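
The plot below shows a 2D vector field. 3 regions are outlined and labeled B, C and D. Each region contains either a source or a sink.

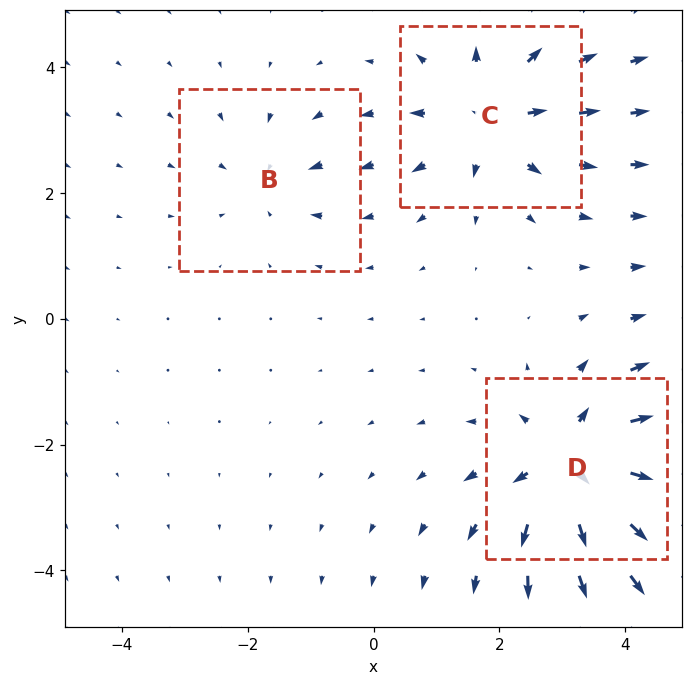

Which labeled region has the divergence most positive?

Divergence at each region's feature centre — B: about -2, C: about +4, D: about +5. Region D is most positive.

D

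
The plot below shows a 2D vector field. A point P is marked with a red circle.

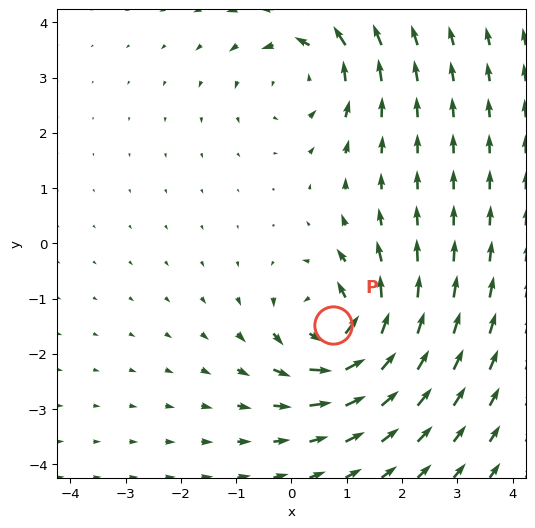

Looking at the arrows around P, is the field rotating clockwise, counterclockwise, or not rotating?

counterclockwise

Near P at (0.8, -1.5) the arrows circulate counterclockwise. The curl (z-component) there is about +6; positive curl means counterclockwise rotation.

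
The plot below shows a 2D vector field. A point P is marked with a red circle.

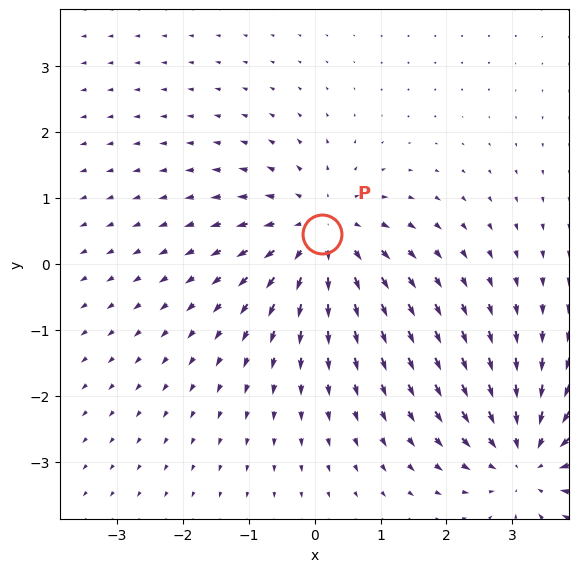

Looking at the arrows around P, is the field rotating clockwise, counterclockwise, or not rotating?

not rotating

Near P at (0.1, 0.5) the arrows show no circulation. The curl there is ≈0.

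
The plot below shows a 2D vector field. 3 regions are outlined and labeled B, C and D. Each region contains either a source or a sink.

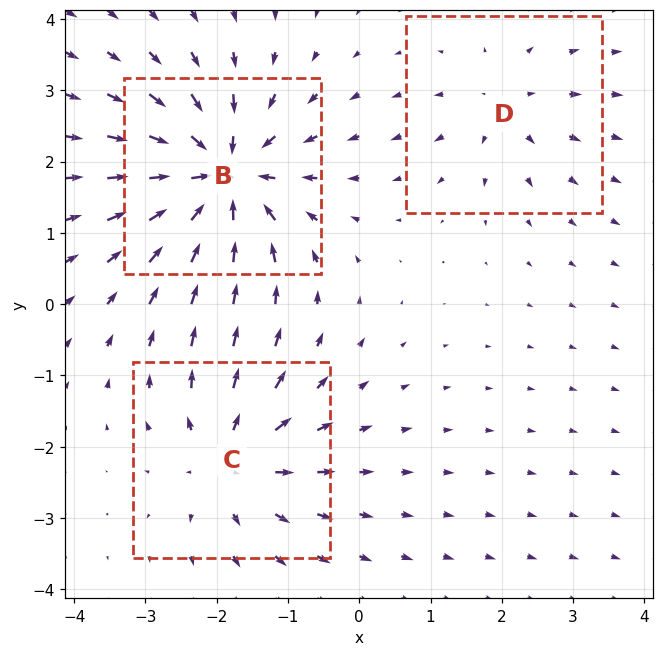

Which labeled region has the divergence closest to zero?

Divergence at each region's feature centre — B: about -6, C: about +4, D: about +3. Region D is closest to zero.

D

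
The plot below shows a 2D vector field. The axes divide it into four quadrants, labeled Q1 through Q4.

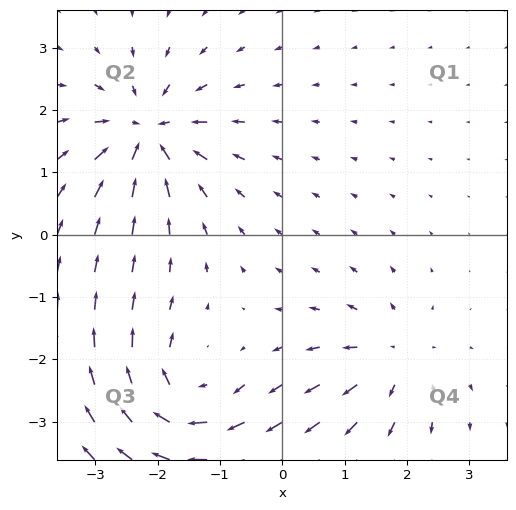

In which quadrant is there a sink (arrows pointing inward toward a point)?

The sink sits at approximately (-2.2, 1.6), which lies in quadrant Q2. The divergence there is about -7, negative as expected for a sink.

Q2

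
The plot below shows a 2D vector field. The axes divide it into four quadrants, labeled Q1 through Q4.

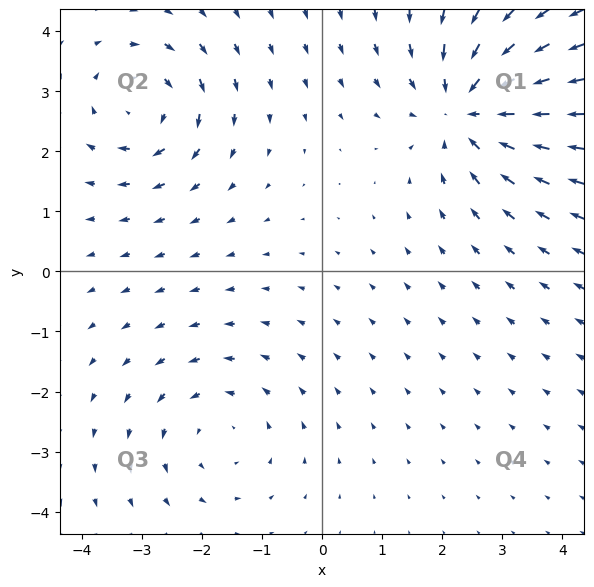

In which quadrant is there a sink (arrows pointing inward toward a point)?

Q1

The sink sits at approximately (2.5, 2.7), which lies in quadrant Q1. The divergence there is about -5, negative as expected for a sink.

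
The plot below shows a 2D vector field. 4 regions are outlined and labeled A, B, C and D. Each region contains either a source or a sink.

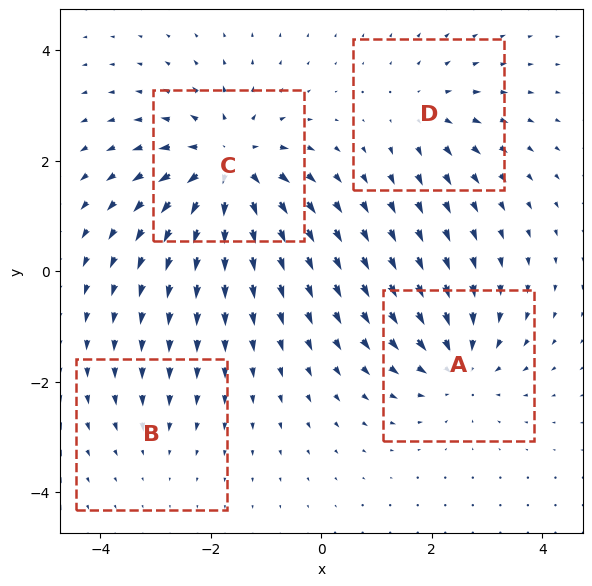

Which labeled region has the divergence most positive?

C

Divergence at each region's feature centre — A: about -5, B: about -2, C: about +7, D: about +3. Region C is most positive.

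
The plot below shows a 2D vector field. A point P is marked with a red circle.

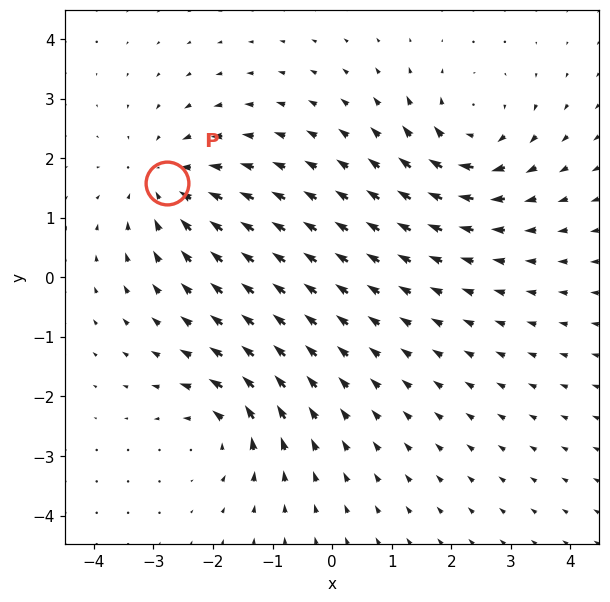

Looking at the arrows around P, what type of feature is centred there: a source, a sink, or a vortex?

At P (-2.8, 1.6) the arrows converge inward. Divergence about -4, curl ≈0 — negative divergence with near-zero curl is a sink.

sink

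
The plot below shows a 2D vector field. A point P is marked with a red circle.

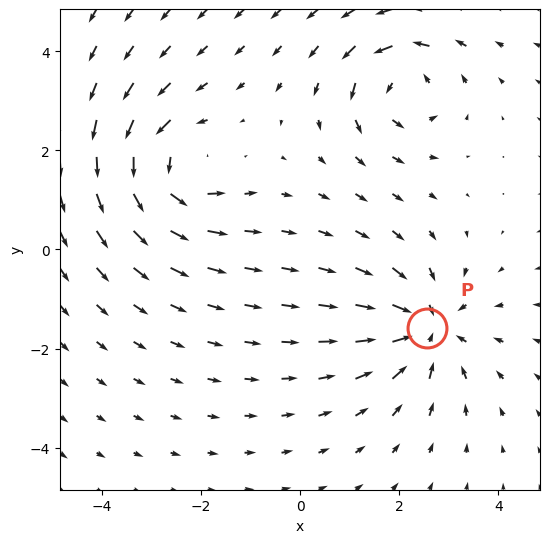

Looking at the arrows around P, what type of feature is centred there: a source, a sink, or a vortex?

sink

At P (2.6, -1.6) the arrows converge inward. Divergence about -5, curl ≈0 — negative divergence with near-zero curl is a sink.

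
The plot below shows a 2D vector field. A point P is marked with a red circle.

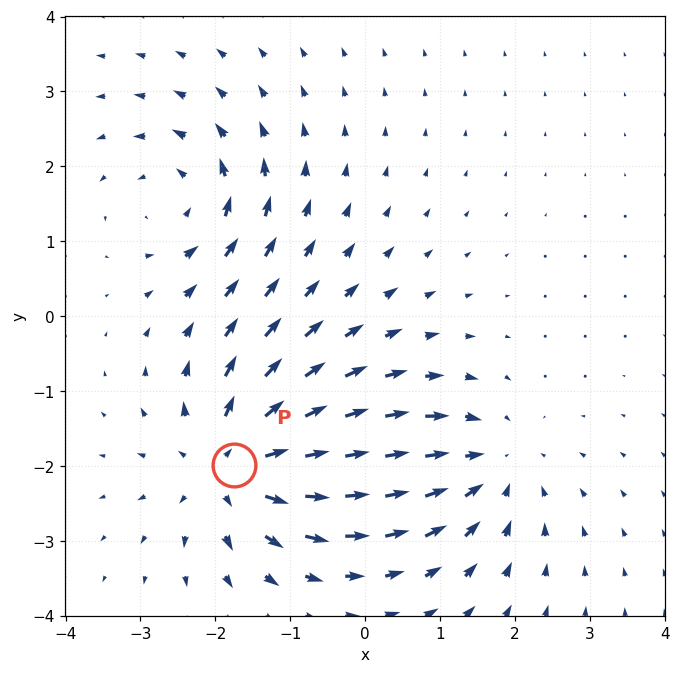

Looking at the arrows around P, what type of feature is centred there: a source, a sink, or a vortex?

At P (-1.8, -2.0) the arrows spread outward. Divergence about +6, curl ≈0 — positive divergence with near-zero curl is a source.

source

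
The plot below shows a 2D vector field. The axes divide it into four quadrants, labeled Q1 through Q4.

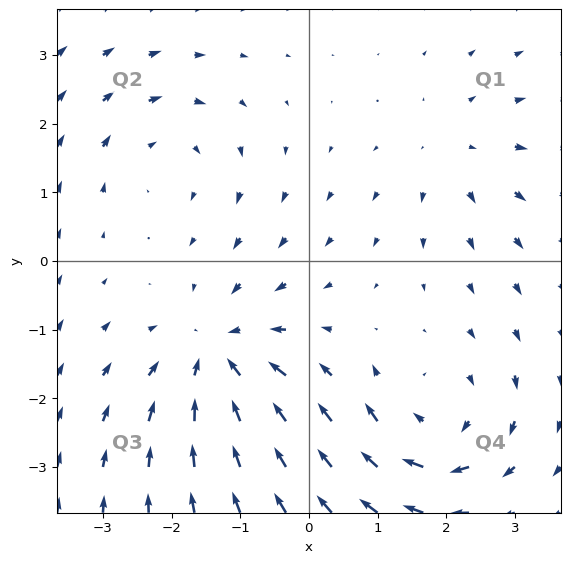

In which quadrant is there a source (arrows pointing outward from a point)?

Q1

The source sits at approximately (2.1, 1.6), which lies in quadrant Q1. The divergence there is about +2, positive as expected for a source.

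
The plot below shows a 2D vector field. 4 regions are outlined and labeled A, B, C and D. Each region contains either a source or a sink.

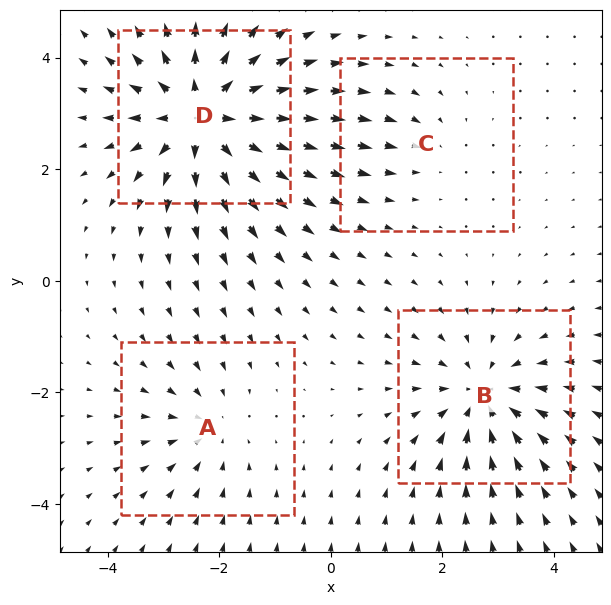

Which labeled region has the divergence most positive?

Divergence at each region's feature centre — A: about -3, B: about -5, C: about -2, D: about +7. Region D is most positive.

D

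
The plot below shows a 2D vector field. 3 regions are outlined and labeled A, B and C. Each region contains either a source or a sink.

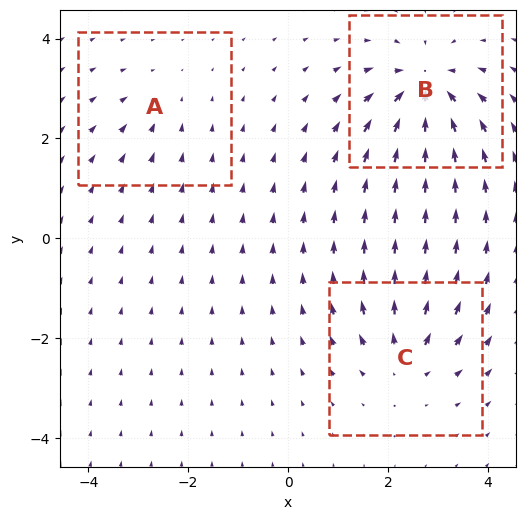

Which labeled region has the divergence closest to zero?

Divergence at each region's feature centre — A: about -2, B: about -6, C: about +4. Region A is closest to zero.

A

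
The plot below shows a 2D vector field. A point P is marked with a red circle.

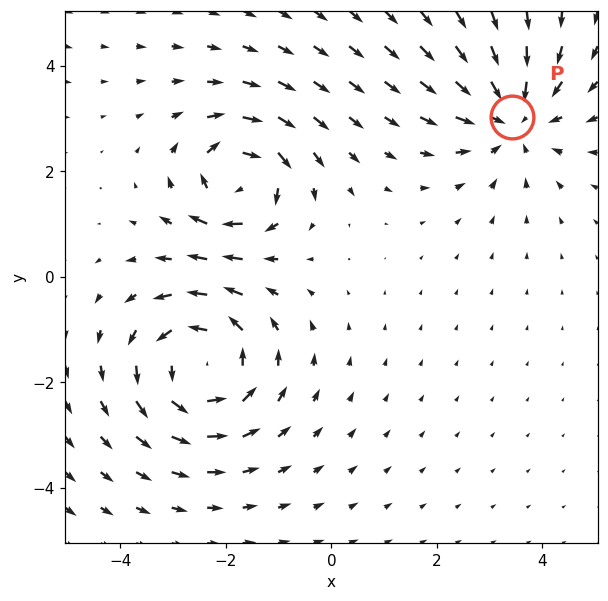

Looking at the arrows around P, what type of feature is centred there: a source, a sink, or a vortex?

At P (3.4, 3.0) the arrows converge inward. Divergence about -4, curl ≈0 — negative divergence with near-zero curl is a sink.

sink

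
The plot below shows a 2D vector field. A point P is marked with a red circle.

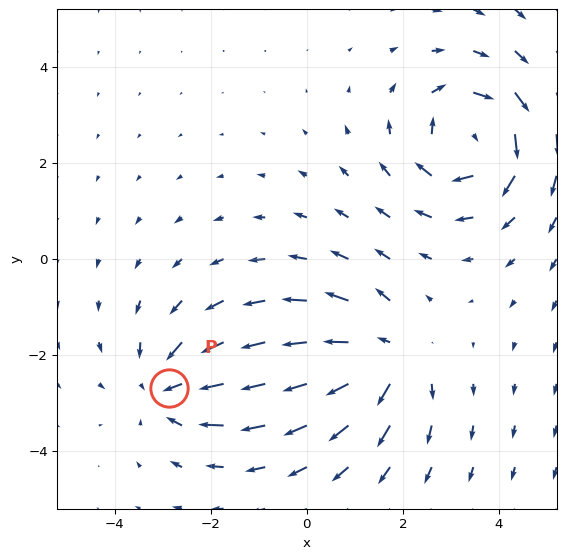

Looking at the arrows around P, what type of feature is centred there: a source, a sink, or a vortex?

sink

At P (-2.9, -2.7) the arrows converge inward. Divergence about -3, curl ≈0 — negative divergence with near-zero curl is a sink.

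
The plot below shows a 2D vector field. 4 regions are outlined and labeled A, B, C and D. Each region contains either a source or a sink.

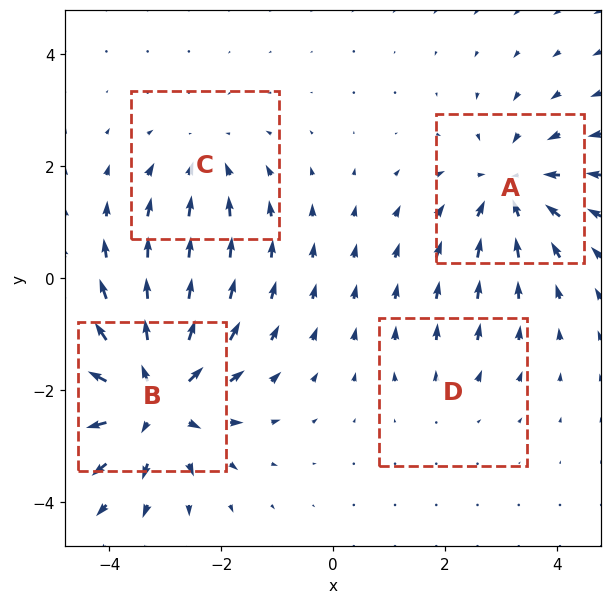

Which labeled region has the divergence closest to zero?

Divergence at each region's feature centre — A: about -5, B: about +7, C: about -3, D: about +2. Region D is closest to zero.

D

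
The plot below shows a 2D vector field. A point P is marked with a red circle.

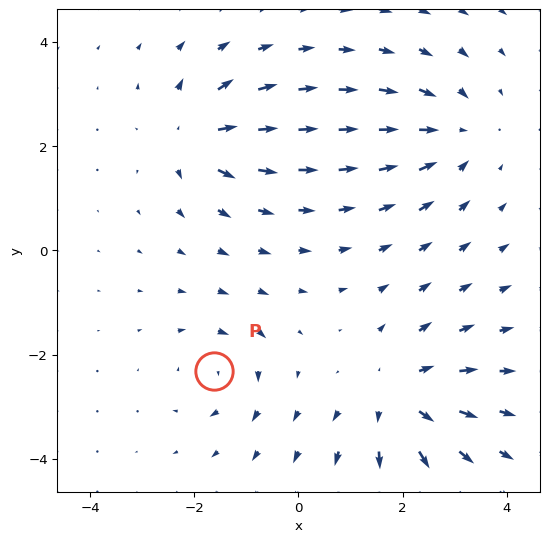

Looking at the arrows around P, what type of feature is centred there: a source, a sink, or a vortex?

At P (-1.6, -2.3) the arrows circulate clockwise. Divergence ≈0, curl about -4 — near-zero divergence with nonzero curl is a vortex.

vortex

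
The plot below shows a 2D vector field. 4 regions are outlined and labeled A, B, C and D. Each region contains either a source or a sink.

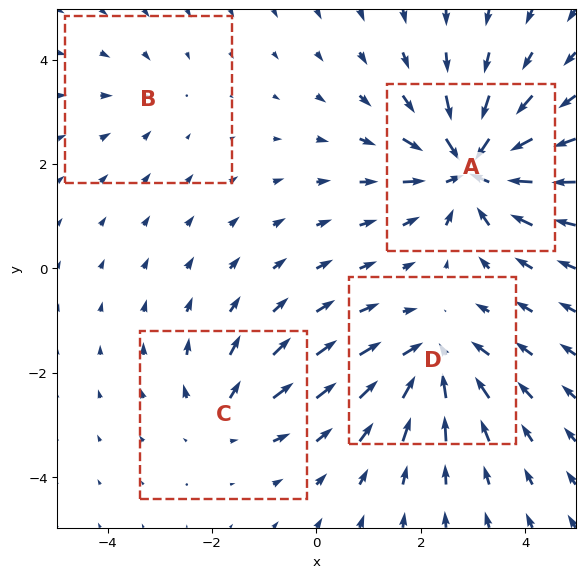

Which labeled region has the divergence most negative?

Divergence at each region's feature centre — A: about -8, B: about -2, C: about +4, D: about -5. Region A is most negative.

A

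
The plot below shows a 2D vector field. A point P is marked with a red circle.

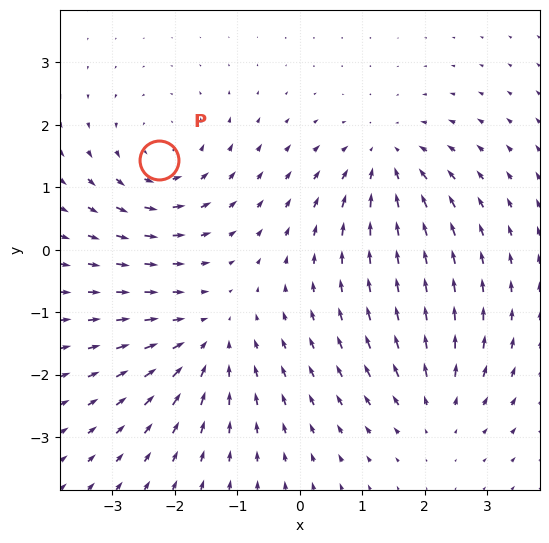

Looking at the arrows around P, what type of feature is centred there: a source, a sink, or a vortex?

vortex

At P (-2.2, 1.4) the arrows circulate counterclockwise. Divergence ≈0, curl about +4 — near-zero divergence with nonzero curl is a vortex.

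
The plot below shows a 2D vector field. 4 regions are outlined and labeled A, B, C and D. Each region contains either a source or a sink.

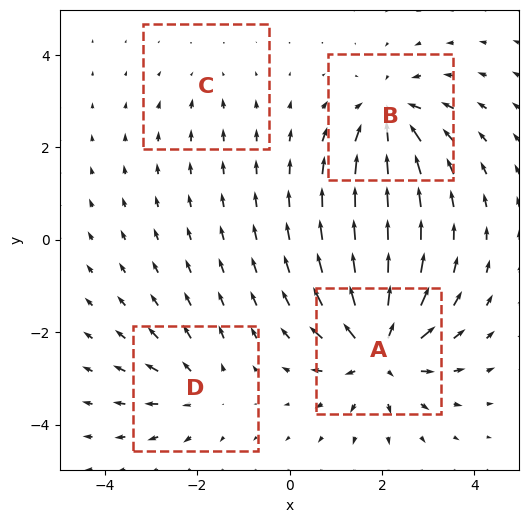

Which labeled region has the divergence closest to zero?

C

Divergence at each region's feature centre — A: about +8, B: about -6, C: about -2, D: about +4. Region C is closest to zero.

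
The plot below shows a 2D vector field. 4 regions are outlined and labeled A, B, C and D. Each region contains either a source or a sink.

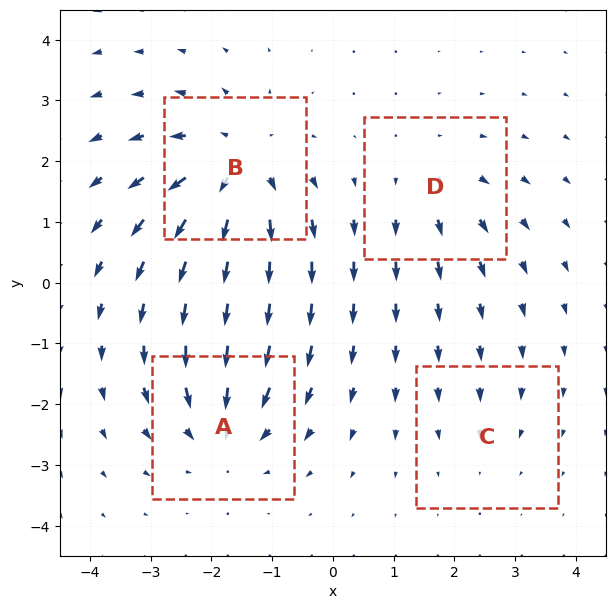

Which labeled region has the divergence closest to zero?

C

Divergence at each region's feature centre — A: about -5, B: about +7, C: about -2, D: about +3. Region C is closest to zero.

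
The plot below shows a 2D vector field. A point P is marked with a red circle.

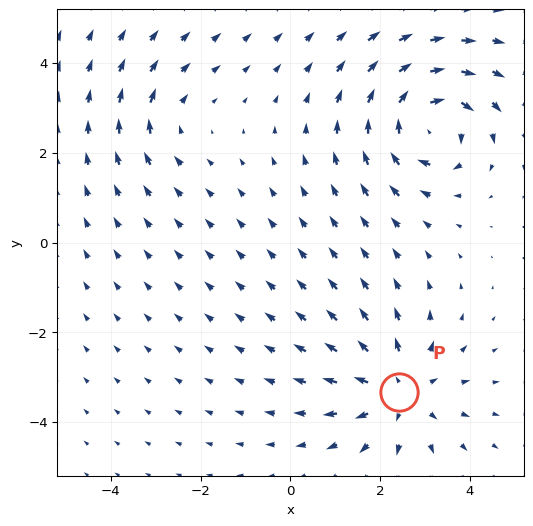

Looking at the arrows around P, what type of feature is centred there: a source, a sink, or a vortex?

source

At P (2.4, -3.3) the arrows spread outward. Divergence about +4, curl ≈0 — positive divergence with near-zero curl is a source.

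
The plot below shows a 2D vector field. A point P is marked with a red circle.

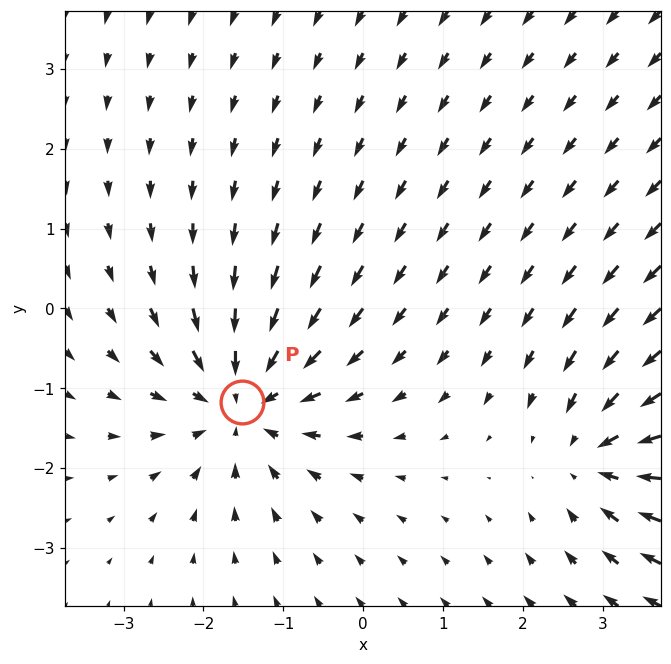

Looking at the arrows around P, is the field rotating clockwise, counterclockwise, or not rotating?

Near P at (-1.5, -1.2) the arrows show no circulation. The curl there is ≈0.

not rotating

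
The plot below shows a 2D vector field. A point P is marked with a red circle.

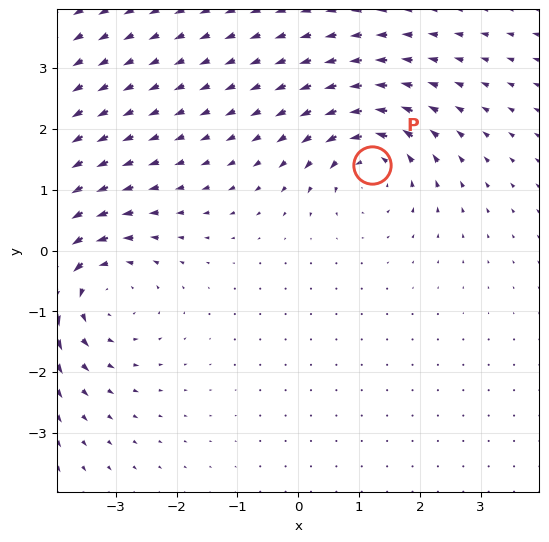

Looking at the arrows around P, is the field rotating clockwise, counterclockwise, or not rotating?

counterclockwise

Near P at (1.2, 1.4) the arrows circulate counterclockwise. The curl (z-component) there is about +4; positive curl means counterclockwise rotation.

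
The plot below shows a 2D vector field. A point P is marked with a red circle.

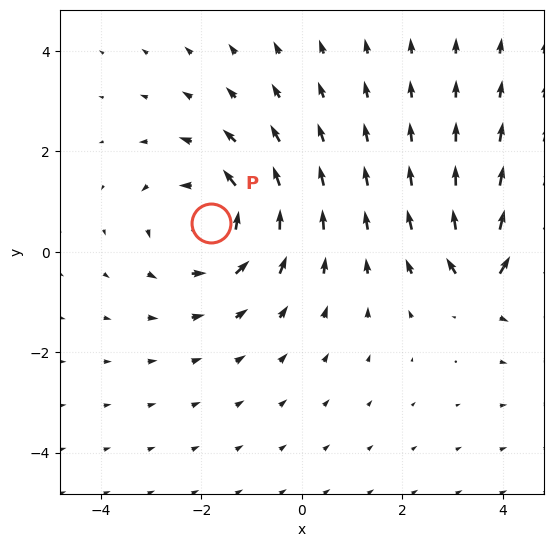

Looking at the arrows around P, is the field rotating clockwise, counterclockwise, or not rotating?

counterclockwise

Near P at (-1.8, 0.6) the arrows circulate counterclockwise. The curl (z-component) there is about +4; positive curl means counterclockwise rotation.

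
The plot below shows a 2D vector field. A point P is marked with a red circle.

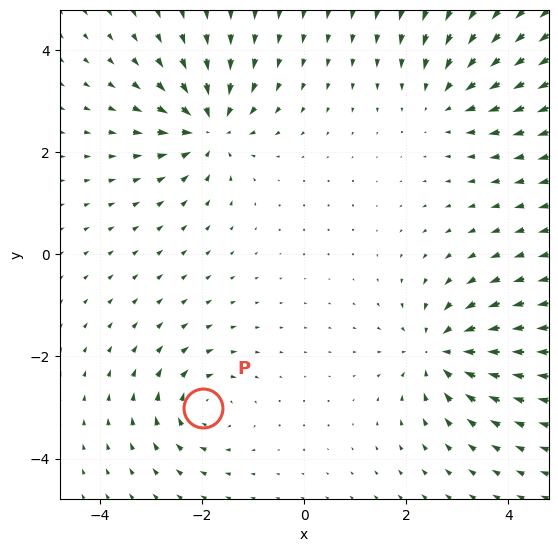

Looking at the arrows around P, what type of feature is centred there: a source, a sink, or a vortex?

vortex

At P (-2.0, -3.0) the arrows circulate clockwise. Divergence ≈0, curl about -5 — near-zero divergence with nonzero curl is a vortex.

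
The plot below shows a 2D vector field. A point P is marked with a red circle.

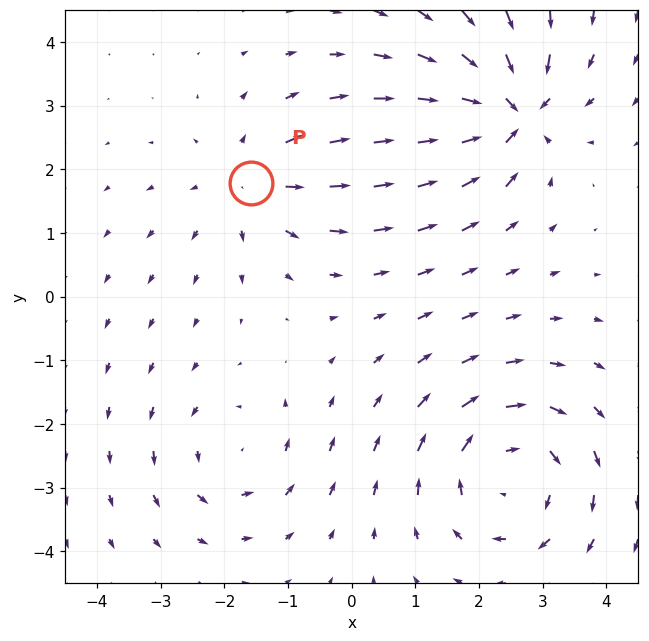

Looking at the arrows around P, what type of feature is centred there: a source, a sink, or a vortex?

source

At P (-1.6, 1.8) the arrows spread outward. Divergence about +3, curl ≈0 — positive divergence with near-zero curl is a source.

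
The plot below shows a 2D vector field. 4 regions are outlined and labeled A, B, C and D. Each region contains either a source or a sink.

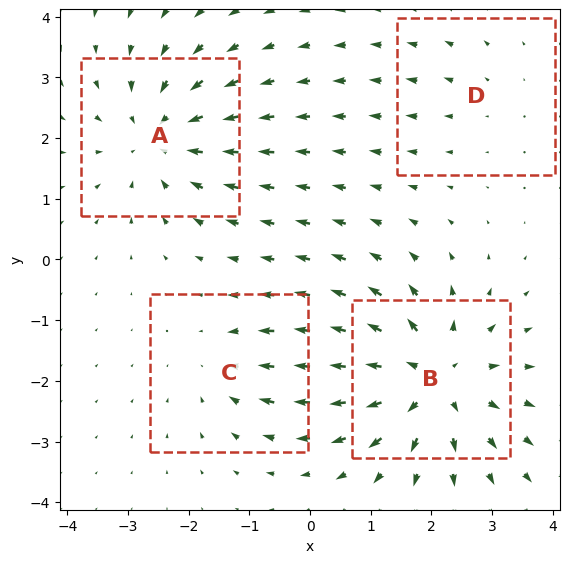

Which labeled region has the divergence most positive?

Divergence at each region's feature centre — A: about -5, B: about +6, C: about -3, D: about +2. Region B is most positive.

B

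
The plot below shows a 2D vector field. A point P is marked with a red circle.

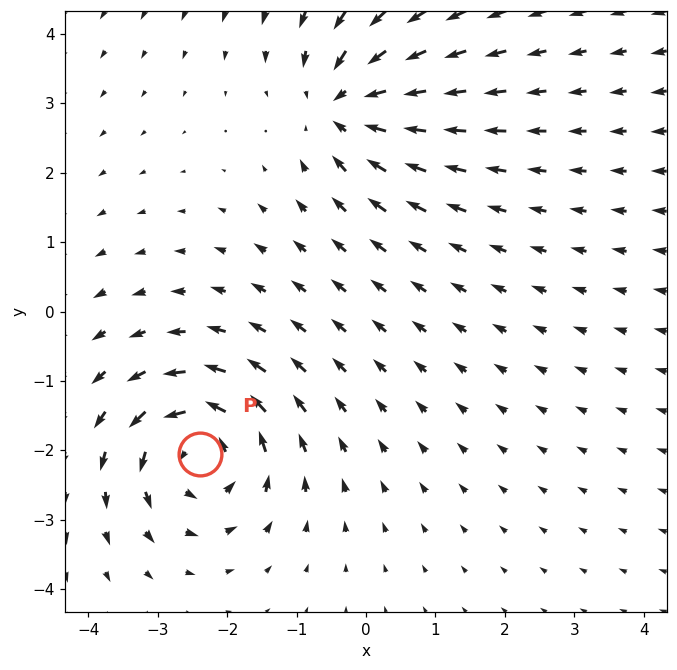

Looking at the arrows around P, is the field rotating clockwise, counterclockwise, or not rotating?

Near P at (-2.4, -2.1) the arrows circulate counterclockwise. The curl (z-component) there is about +4; positive curl means counterclockwise rotation.

counterclockwise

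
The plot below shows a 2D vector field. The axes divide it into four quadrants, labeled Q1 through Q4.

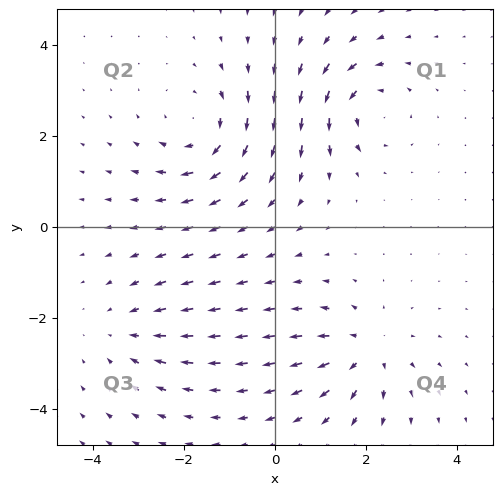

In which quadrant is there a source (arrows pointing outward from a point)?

The source sits at approximately (2.0, -2.7), which lies in quadrant Q4. The divergence there is about +3, positive as expected for a source.

Q4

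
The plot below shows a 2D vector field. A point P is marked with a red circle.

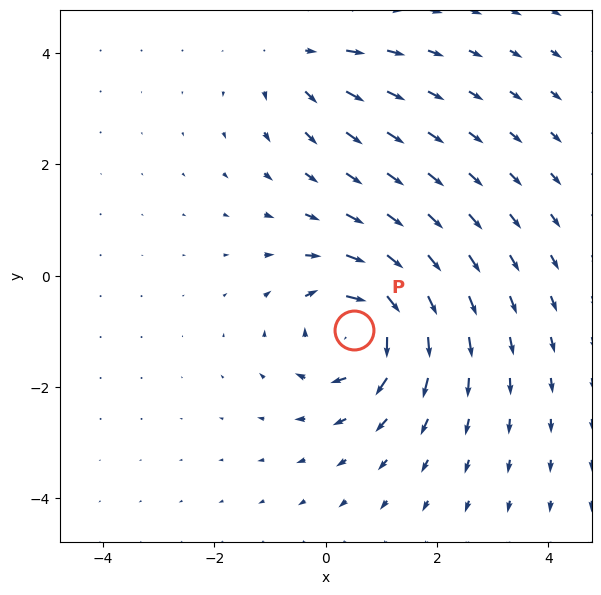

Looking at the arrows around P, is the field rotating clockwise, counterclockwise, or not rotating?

clockwise

Near P at (0.5, -1.0) the arrows circulate clockwise. The curl (z-component) there is about -5; negative curl means clockwise rotation.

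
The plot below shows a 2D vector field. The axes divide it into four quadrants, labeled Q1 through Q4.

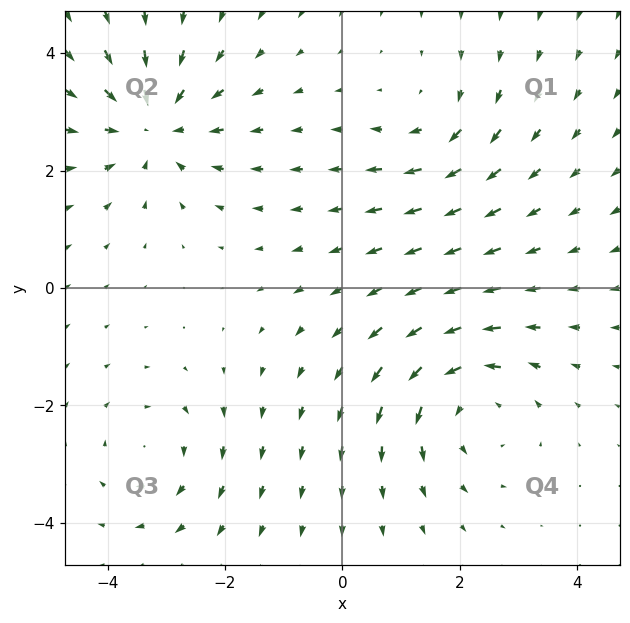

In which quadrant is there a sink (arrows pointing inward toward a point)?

Q2

The sink sits at approximately (-3.2, 2.8), which lies in quadrant Q2. The divergence there is about -5, negative as expected for a sink.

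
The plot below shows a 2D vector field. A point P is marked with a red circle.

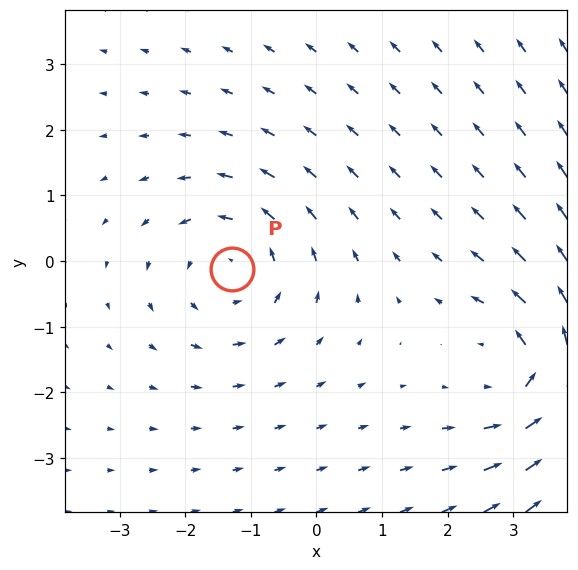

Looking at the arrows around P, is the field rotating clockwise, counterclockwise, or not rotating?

counterclockwise

Near P at (-1.3, -0.1) the arrows circulate counterclockwise. The curl (z-component) there is about +3; positive curl means counterclockwise rotation.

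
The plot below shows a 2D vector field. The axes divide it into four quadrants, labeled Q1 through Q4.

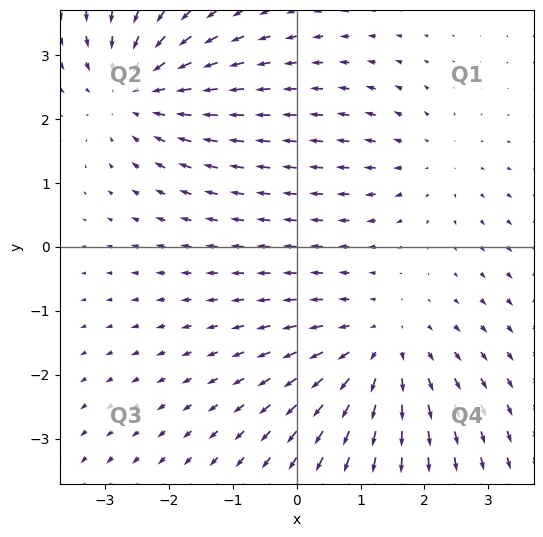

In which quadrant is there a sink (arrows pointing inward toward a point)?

Q2

The sink sits at approximately (-2.5, 2.5), which lies in quadrant Q2. The divergence there is about -4, negative as expected for a sink.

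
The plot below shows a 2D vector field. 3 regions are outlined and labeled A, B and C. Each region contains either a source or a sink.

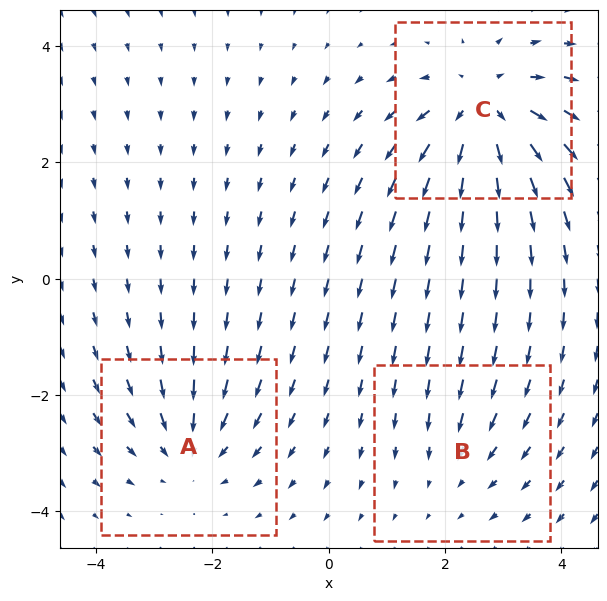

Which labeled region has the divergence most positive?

C

Divergence at each region's feature centre — A: about -3, B: about -2, C: about +5. Region C is most positive.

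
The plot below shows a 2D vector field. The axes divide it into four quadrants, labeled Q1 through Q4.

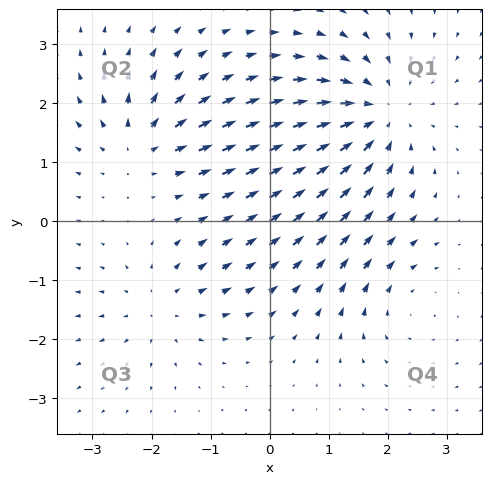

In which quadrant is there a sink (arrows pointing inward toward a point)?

The sink sits at approximately (1.8, 1.8), which lies in quadrant Q1. The divergence there is about -5, negative as expected for a sink.

Q1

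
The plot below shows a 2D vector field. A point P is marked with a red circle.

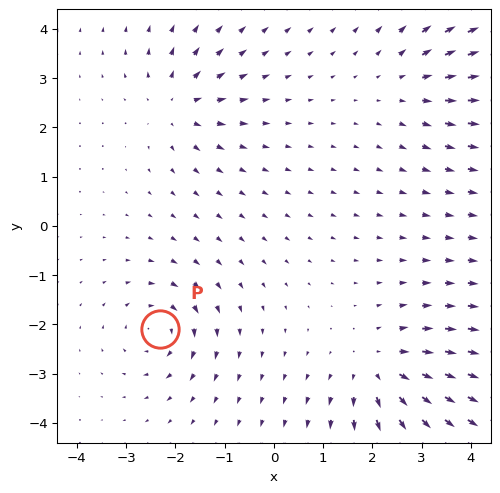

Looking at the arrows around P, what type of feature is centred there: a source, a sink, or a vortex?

At P (-2.3, -2.1) the arrows circulate clockwise. Divergence ≈0, curl about -4 — near-zero divergence with nonzero curl is a vortex.

vortex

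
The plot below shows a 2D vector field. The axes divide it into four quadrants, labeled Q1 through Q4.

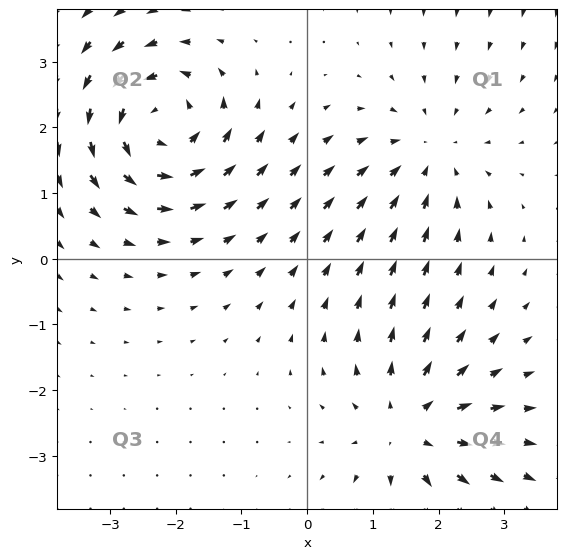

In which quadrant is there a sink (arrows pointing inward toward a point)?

Q1

The sink sits at approximately (1.9, 1.6), which lies in quadrant Q1. The divergence there is about -3, negative as expected for a sink.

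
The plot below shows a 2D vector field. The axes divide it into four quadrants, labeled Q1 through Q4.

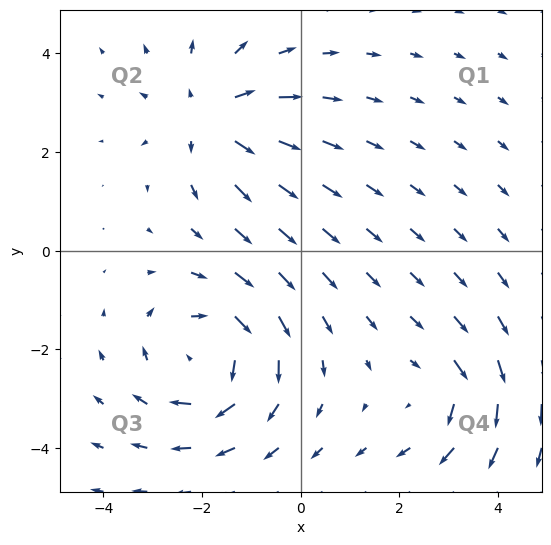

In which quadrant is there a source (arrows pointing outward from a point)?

The source sits at approximately (-1.8, 2.7), which lies in quadrant Q2. The divergence there is about +4, positive as expected for a source.

Q2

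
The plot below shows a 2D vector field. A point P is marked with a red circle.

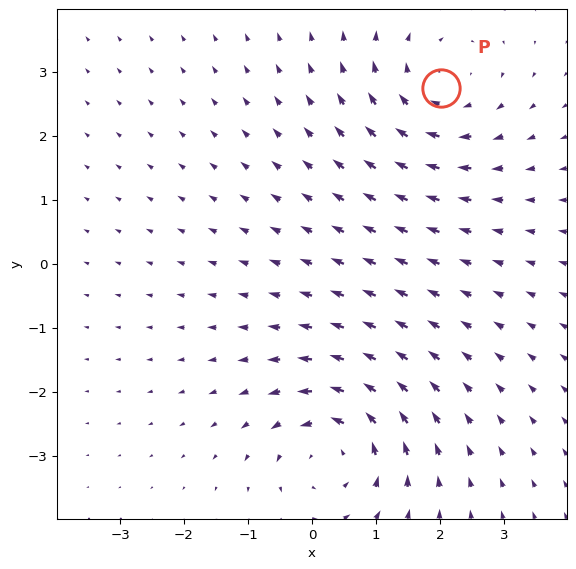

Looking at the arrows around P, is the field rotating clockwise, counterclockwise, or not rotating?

Near P at (2.0, 2.7) the arrows circulate clockwise. The curl (z-component) there is about -4; negative curl means clockwise rotation.

clockwise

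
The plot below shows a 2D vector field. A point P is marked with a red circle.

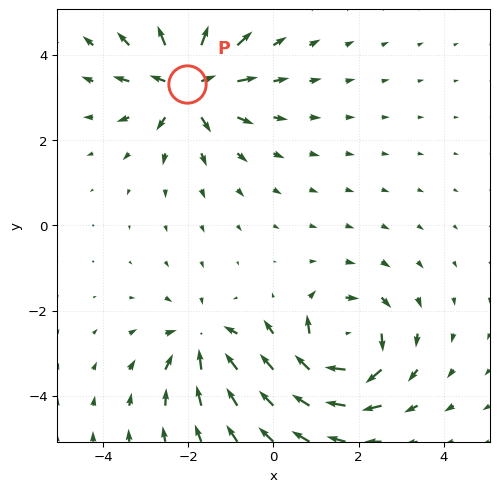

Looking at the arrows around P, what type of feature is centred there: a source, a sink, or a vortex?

source

At P (-2.0, 3.3) the arrows spread outward. Divergence about +6, curl ≈0 — positive divergence with near-zero curl is a source.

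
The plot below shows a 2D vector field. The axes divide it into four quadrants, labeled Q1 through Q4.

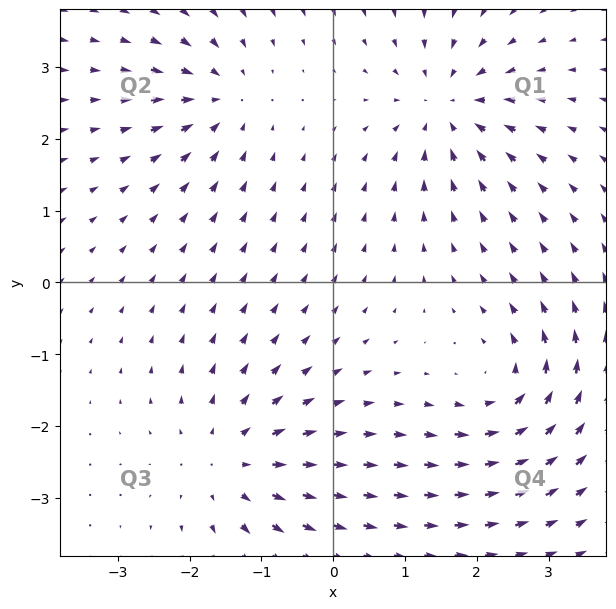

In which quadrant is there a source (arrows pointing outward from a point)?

The source sits at approximately (-1.4, -2.5), which lies in quadrant Q3. The divergence there is about +4, positive as expected for a source.

Q3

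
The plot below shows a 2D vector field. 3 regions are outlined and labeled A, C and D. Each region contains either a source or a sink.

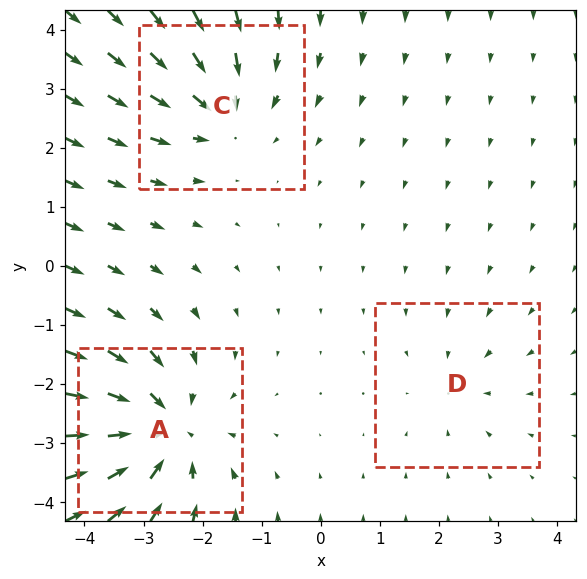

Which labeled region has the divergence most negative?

Divergence at each region's feature centre — A: about -5, C: about -3, D: about -2. Region A is most negative.

A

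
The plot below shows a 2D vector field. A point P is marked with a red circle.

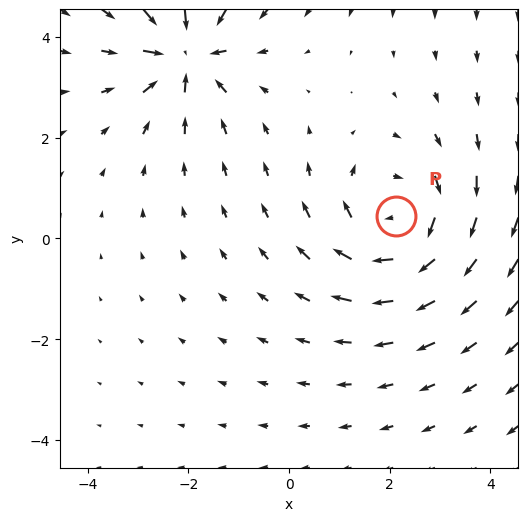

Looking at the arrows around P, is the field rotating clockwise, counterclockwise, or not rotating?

clockwise

Near P at (2.1, 0.4) the arrows circulate clockwise. The curl (z-component) there is about -3; negative curl means clockwise rotation.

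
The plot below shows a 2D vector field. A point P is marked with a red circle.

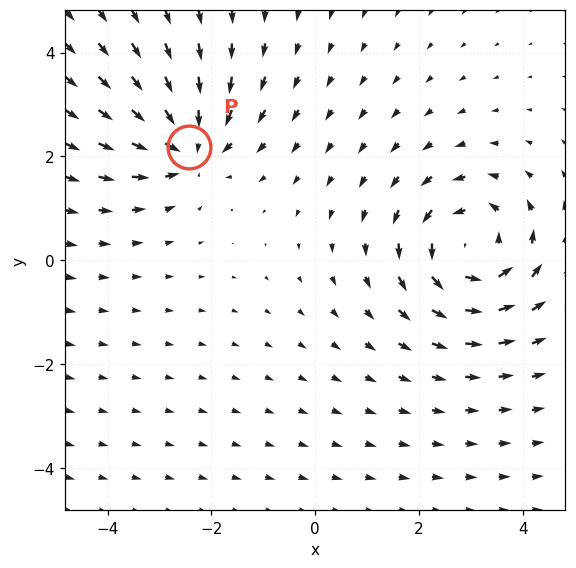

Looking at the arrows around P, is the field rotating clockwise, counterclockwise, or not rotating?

not rotating

Near P at (-2.4, 2.2) the arrows show no circulation. The curl there is ≈0.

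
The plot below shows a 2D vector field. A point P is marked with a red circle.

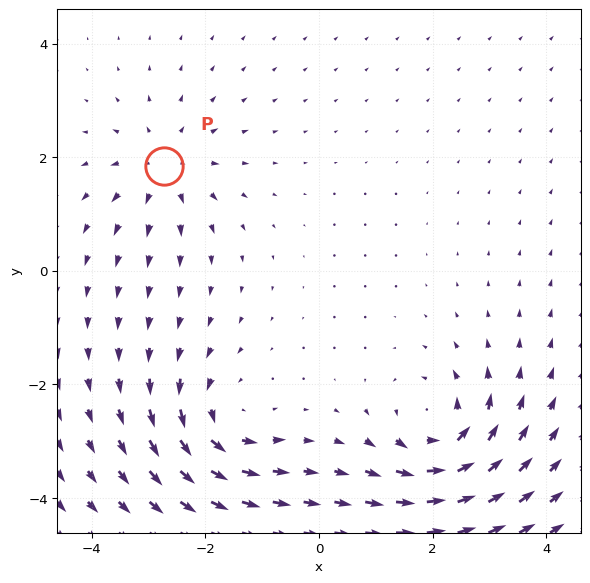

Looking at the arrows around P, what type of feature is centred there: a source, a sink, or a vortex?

source

At P (-2.7, 1.8) the arrows spread outward. Divergence about +3, curl ≈0 — positive divergence with near-zero curl is a source.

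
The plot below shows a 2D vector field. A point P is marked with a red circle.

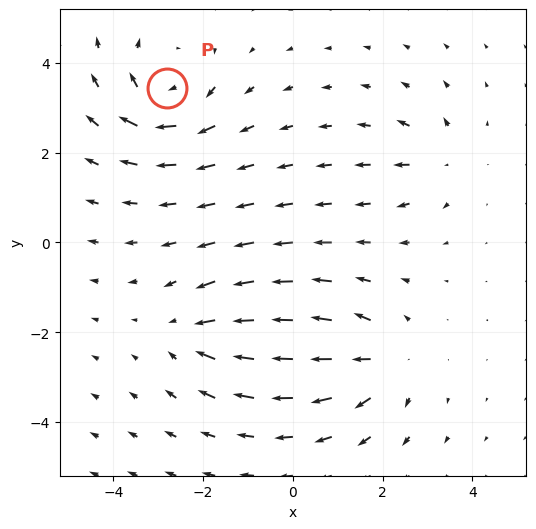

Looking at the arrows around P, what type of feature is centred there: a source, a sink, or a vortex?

vortex

At P (-2.8, 3.4) the arrows circulate clockwise. Divergence ≈0, curl about -6 — near-zero divergence with nonzero curl is a vortex.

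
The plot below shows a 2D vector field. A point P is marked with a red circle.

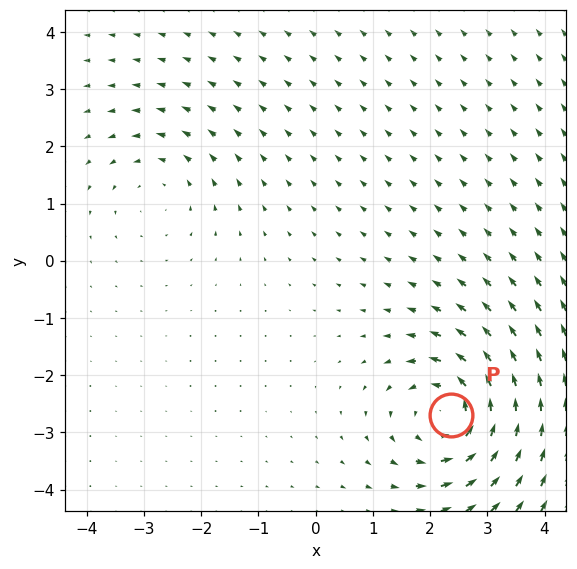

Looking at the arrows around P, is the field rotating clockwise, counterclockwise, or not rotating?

counterclockwise

Near P at (2.4, -2.7) the arrows circulate counterclockwise. The curl (z-component) there is about +6; positive curl means counterclockwise rotation.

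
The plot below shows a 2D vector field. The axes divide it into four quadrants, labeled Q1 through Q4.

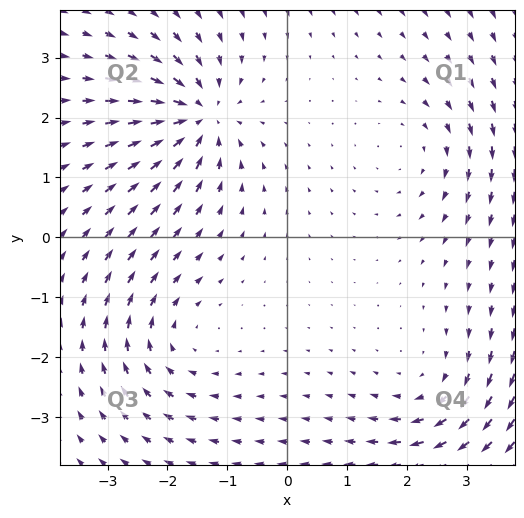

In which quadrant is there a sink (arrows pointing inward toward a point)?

The sink sits at approximately (-1.5, 2.0), which lies in quadrant Q2. The divergence there is about -7, negative as expected for a sink.

Q2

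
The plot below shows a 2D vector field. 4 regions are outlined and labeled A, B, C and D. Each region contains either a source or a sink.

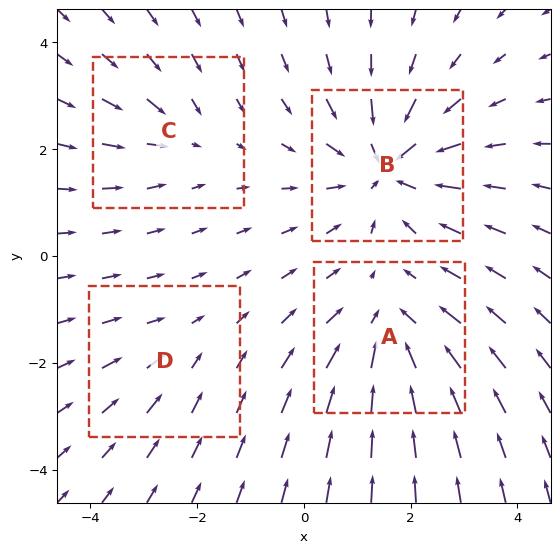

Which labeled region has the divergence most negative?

B

Divergence at each region's feature centre — A: about -5, B: about -7, C: about -3, D: about -2. Region B is most negative.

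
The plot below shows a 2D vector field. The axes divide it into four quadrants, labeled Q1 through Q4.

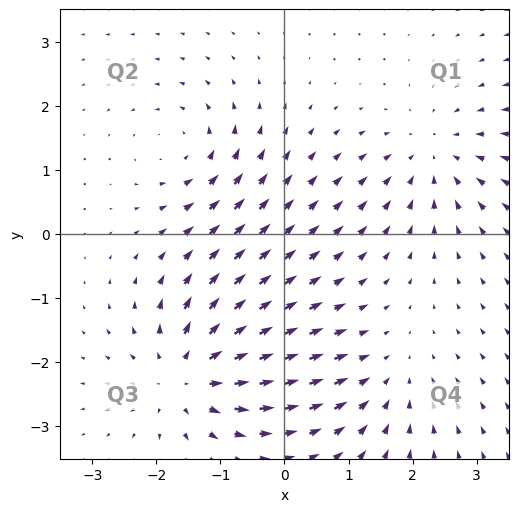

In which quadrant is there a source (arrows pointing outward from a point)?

Q3

The source sits at approximately (-1.5, -2.2), which lies in quadrant Q3. The divergence there is about +6, positive as expected for a source.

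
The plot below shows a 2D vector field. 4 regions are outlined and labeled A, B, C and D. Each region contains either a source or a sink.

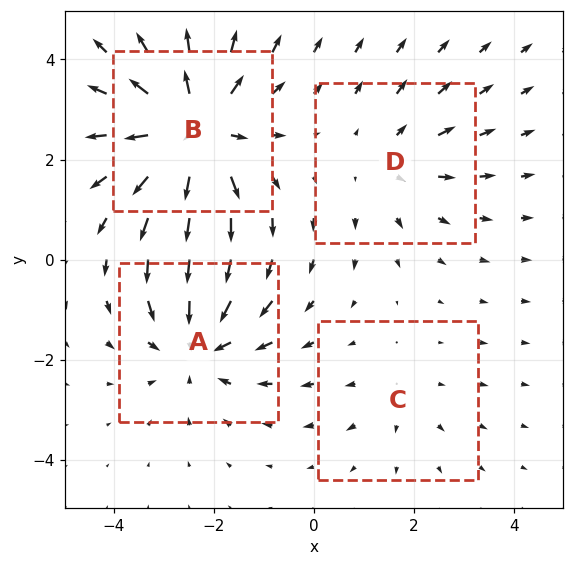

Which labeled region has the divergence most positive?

B

Divergence at each region's feature centre — A: about -4, B: about +6, C: about +2, D: about +3. Region B is most positive.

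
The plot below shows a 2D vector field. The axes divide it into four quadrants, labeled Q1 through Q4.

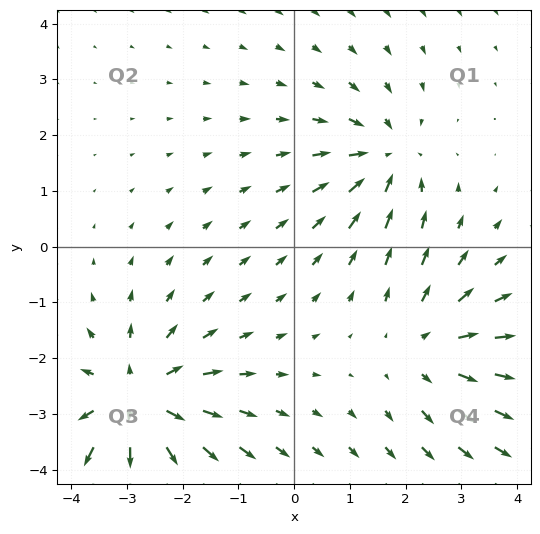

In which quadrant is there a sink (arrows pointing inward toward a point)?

The sink sits at approximately (1.6, 1.6), which lies in quadrant Q1. The divergence there is about -4, negative as expected for a sink.

Q1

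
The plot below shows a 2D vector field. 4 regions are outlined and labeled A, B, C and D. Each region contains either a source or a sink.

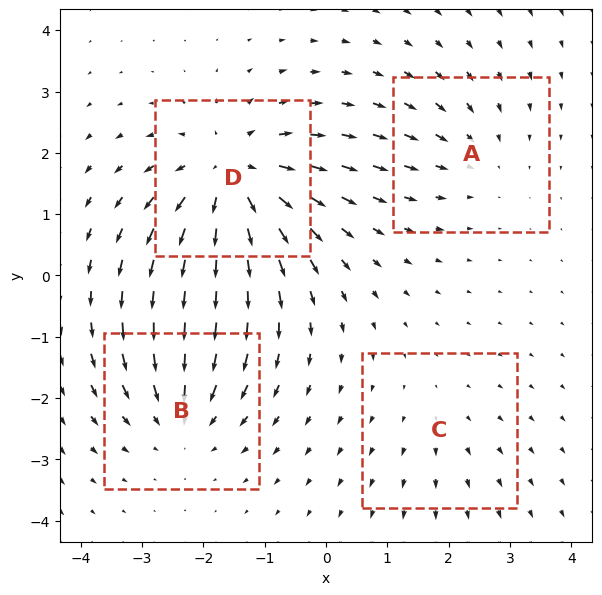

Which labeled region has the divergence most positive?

Divergence at each region's feature centre — A: about -3, B: about -4, C: about +2, D: about +6. Region D is most positive.

D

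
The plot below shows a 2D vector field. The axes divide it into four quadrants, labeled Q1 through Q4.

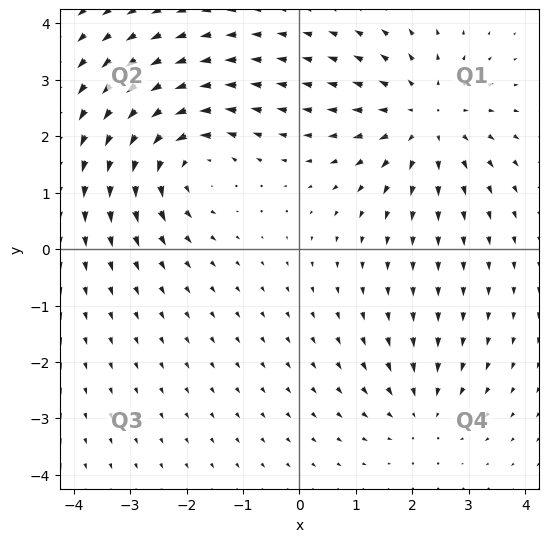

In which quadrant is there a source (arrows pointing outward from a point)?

Q1

The source sits at approximately (2.2, 2.3), which lies in quadrant Q1. The divergence there is about +4, positive as expected for a source.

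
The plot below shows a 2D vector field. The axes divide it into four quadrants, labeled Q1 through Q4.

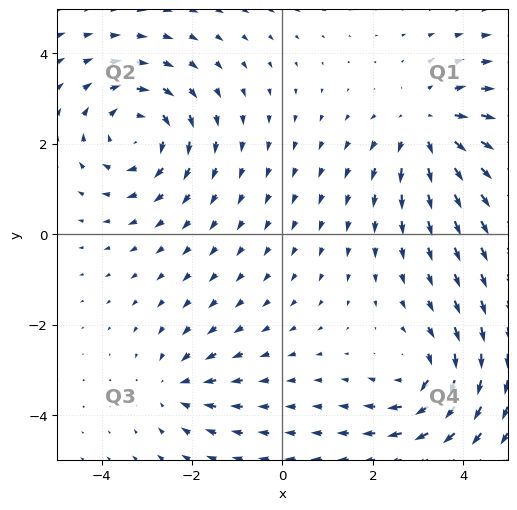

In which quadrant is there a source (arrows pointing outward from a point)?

The source sits at approximately (3.2, 2.4), which lies in quadrant Q1. The divergence there is about +4, positive as expected for a source.

Q1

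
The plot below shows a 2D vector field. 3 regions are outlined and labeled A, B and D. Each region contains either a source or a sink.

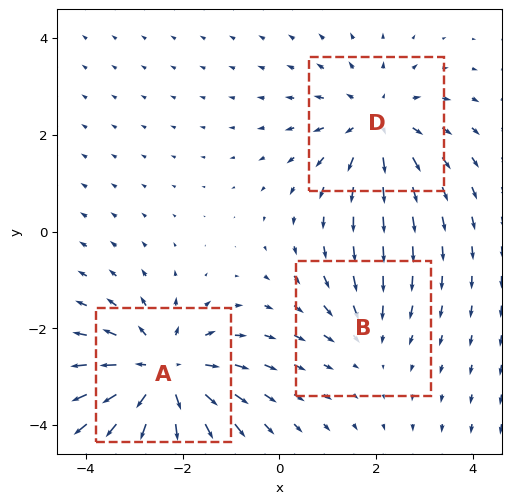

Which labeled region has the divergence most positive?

A

Divergence at each region's feature centre — A: about +4, B: about -2, D: about +3. Region A is most positive.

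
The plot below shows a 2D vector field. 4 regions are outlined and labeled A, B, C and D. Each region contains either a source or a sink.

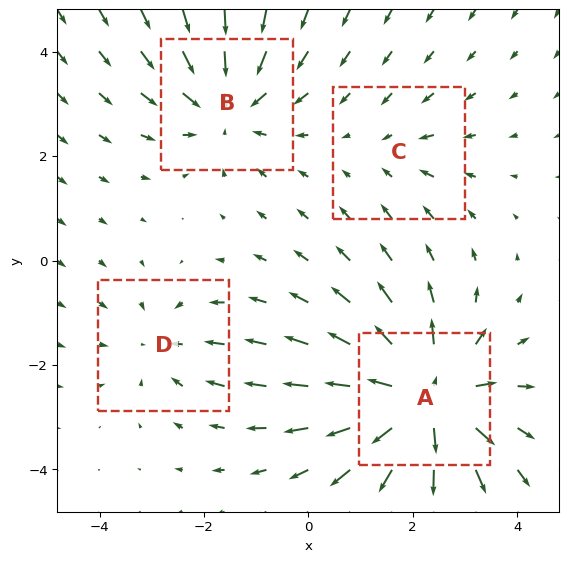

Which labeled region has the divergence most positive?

Divergence at each region's feature centre — A: about +7, B: about -4, C: about -2, D: about -3. Region A is most positive.

A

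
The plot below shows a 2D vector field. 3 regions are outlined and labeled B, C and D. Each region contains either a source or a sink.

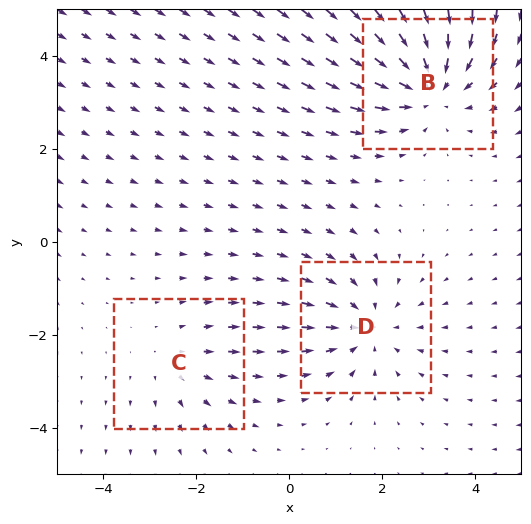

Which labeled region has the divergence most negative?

Divergence at each region's feature centre — B: about -4, C: about +2, D: about -3. Region B is most negative.

B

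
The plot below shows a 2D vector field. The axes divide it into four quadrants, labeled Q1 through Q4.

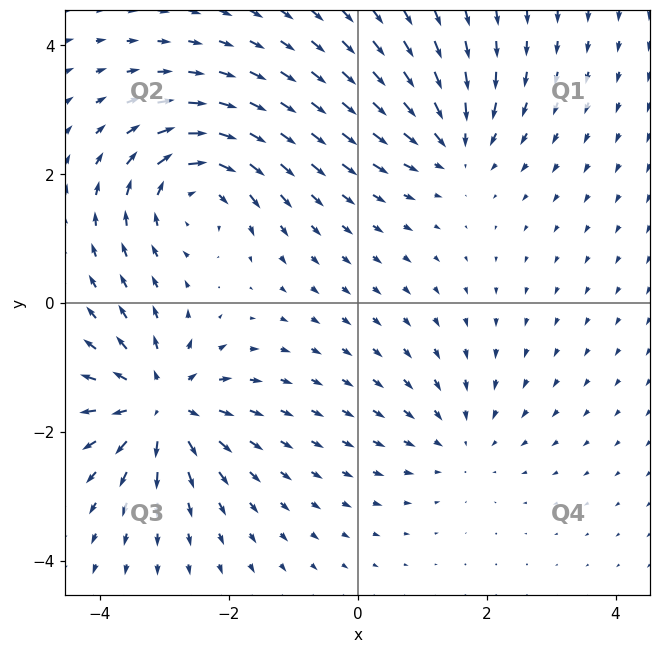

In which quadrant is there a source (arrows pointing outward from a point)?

Q3

The source sits at approximately (-3.0, -1.6), which lies in quadrant Q3. The divergence there is about +5, positive as expected for a source.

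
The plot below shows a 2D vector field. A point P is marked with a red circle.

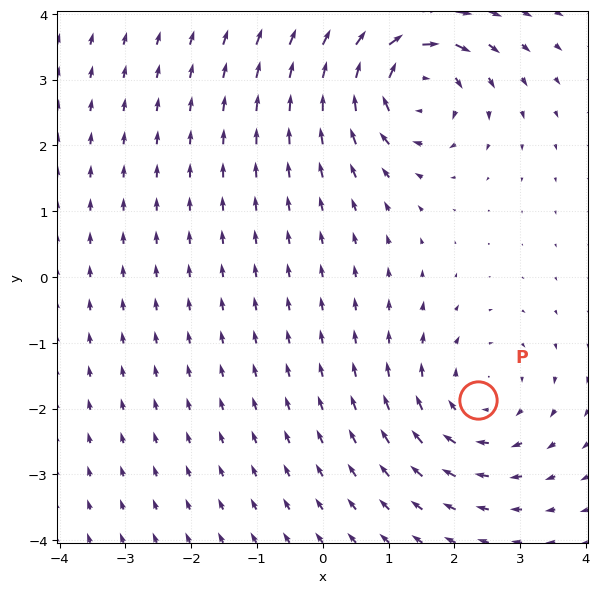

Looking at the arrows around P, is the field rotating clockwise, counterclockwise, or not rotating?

clockwise

Near P at (2.4, -1.9) the arrows circulate clockwise. The curl (z-component) there is about -2; negative curl means clockwise rotation.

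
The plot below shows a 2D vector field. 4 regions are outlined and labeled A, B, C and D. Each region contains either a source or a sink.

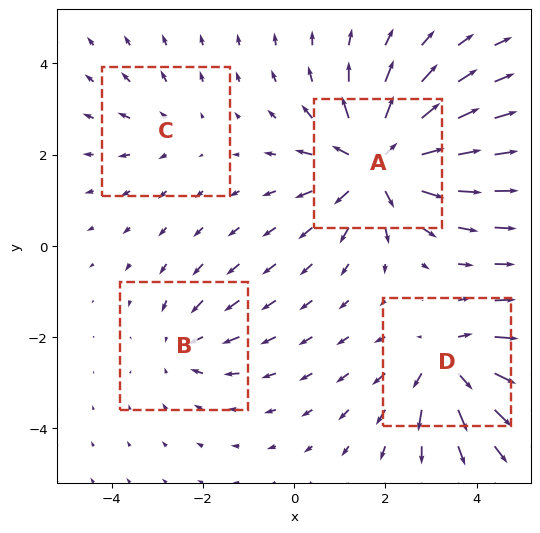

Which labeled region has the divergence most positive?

Divergence at each region's feature centre — A: about +7, B: about -3, C: about +2, D: about +5. Region A is most positive.

A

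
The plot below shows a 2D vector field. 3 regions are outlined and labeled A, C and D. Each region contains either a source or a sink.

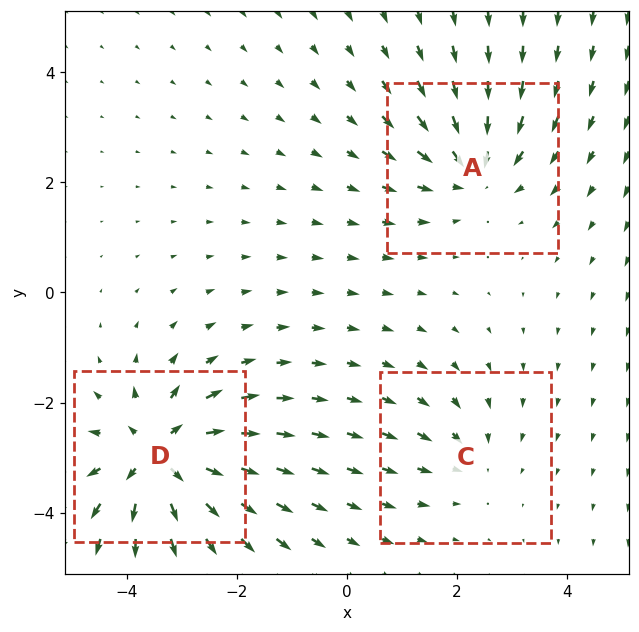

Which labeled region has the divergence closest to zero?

Divergence at each region's feature centre — A: about -4, C: about -2, D: about +6. Region C is closest to zero.

C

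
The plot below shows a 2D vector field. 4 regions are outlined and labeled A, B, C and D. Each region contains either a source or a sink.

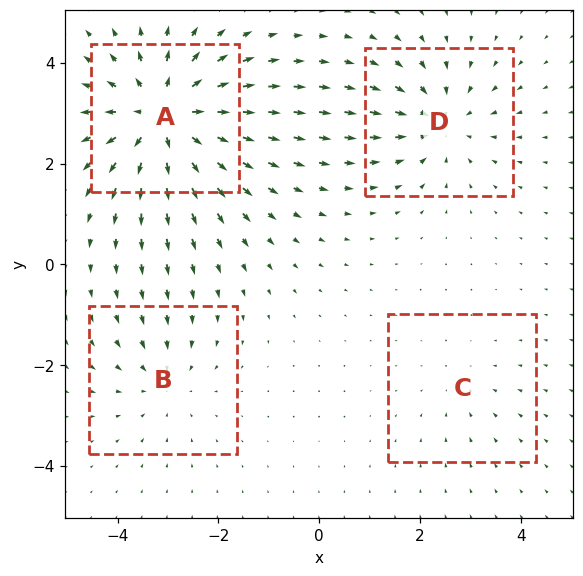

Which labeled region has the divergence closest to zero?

Divergence at each region's feature centre — A: about +7, B: about -3, C: about -2, D: about -4. Region C is closest to zero.

C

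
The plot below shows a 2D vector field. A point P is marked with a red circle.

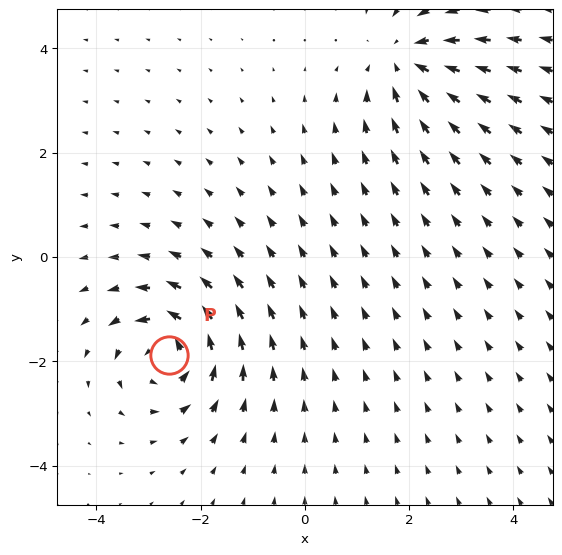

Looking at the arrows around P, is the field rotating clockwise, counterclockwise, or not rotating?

Near P at (-2.6, -1.9) the arrows circulate counterclockwise. The curl (z-component) there is about +5; positive curl means counterclockwise rotation.

counterclockwise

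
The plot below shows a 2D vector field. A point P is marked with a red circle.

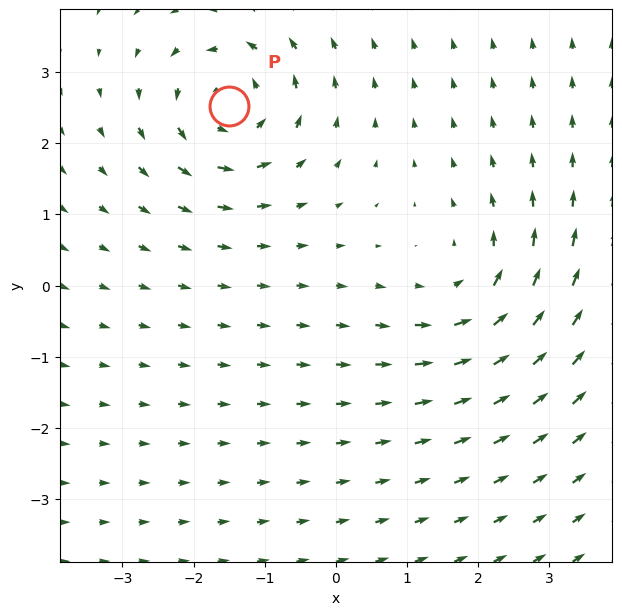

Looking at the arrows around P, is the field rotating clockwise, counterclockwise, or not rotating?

Near P at (-1.5, 2.5) the arrows circulate counterclockwise. The curl (z-component) there is about +6; positive curl means counterclockwise rotation.

counterclockwise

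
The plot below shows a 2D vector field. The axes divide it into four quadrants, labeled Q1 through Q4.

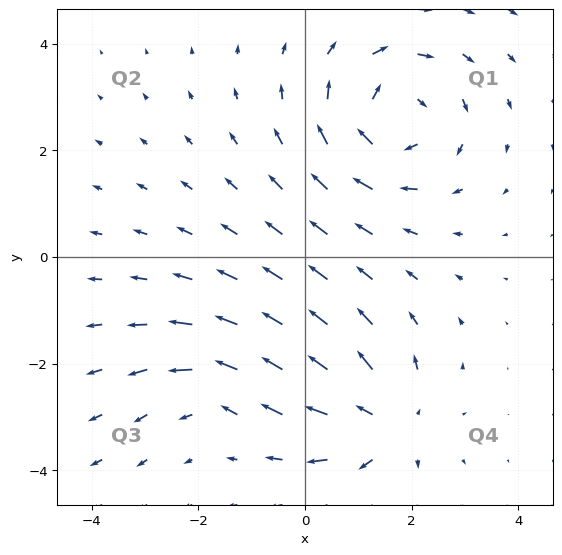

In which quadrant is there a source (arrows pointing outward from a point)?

Q4

The source sits at approximately (1.5, -3.1), which lies in quadrant Q4. The divergence there is about +4, positive as expected for a source.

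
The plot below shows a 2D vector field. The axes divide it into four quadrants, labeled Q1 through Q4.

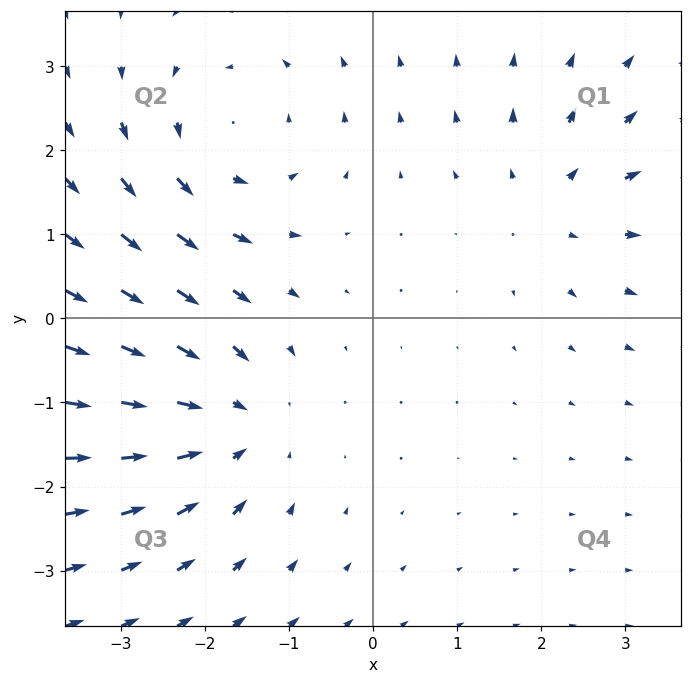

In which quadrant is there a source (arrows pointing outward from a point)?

Q1

The source sits at approximately (2.2, 1.4), which lies in quadrant Q1. The divergence there is about +3, positive as expected for a source.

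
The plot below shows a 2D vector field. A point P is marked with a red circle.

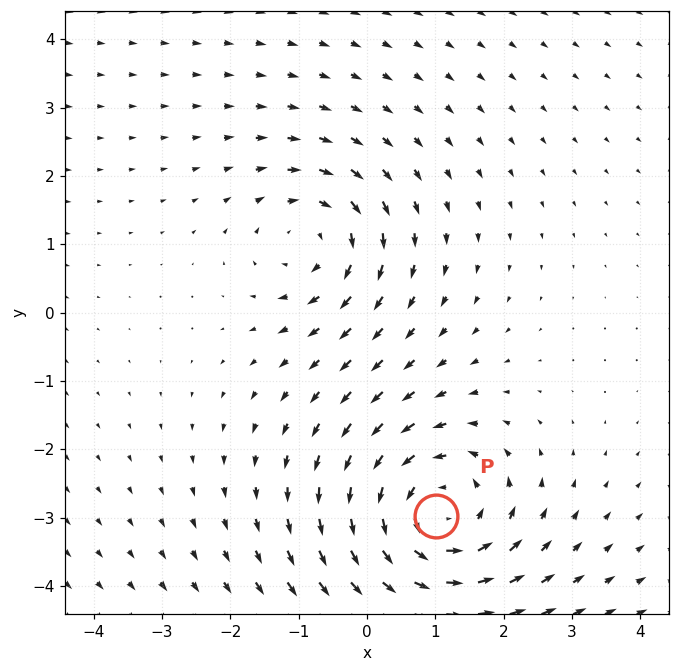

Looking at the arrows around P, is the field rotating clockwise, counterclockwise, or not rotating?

counterclockwise

Near P at (1.0, -3.0) the arrows circulate counterclockwise. The curl (z-component) there is about +4; positive curl means counterclockwise rotation.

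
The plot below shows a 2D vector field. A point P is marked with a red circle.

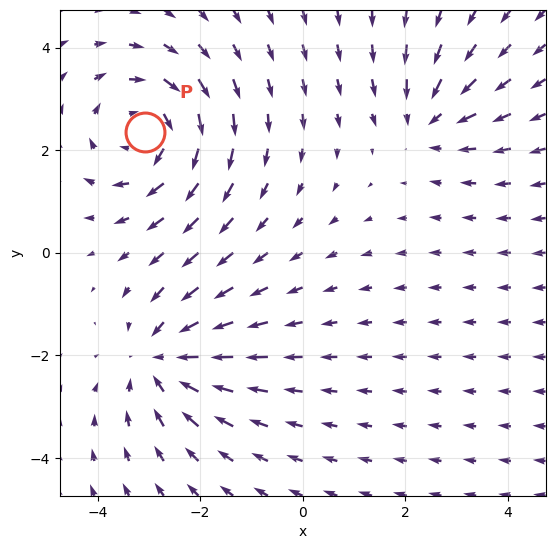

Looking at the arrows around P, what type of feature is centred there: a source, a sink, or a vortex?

At P (-3.1, 2.4) the arrows circulate clockwise. Divergence ≈0, curl about -4 — near-zero divergence with nonzero curl is a vortex.

vortex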